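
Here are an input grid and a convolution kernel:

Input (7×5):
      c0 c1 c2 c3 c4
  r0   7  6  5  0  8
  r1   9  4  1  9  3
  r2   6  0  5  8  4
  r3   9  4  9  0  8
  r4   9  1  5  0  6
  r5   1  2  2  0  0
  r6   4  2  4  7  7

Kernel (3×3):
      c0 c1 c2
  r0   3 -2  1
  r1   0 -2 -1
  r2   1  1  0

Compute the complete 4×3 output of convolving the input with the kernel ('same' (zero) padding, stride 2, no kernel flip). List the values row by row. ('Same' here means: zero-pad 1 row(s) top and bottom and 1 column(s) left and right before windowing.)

-11 -5 -4
-17 14 21
-32 -12 -28
-10 -13 -14

Output[0,0]: The receptive field on the zero-padded input at this output position is [0 0 0 / 0 7 6 / 0 9 4]. Elementwise product with the kernel and sum: 0·3 + 0·-2 + 0·1 + 7·-2 + 6·-1 + 0·1 + 9·1.
Output[0,1]: The receptive field on the zero-padded input at this output position is [0 0 0 / 6 5 0 / 4 1 9]. Elementwise product with the kernel and sum: 0·3 + 0·-2 + 0·1 + 5·-2 + 0·-1 + 4·1 + 1·1.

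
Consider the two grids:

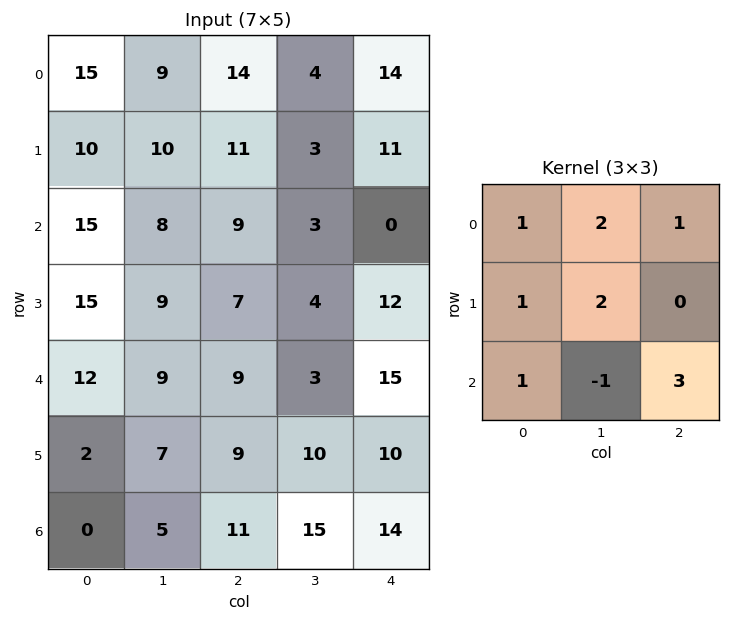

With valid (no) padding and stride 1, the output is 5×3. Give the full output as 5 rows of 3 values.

Output[0,0]: The receptive field on the input at this output position is [15 9 14 / 10 10 11 / 15 8 9]. Elementwise product with the kernel and sum: 15·1 + 9·2 + 14·1 + 10·1 + 10·2 + 15·1 + 8·-1 + 9·3.

111 81 59
99 75 82
103 61 81
92 82 71
83 94 97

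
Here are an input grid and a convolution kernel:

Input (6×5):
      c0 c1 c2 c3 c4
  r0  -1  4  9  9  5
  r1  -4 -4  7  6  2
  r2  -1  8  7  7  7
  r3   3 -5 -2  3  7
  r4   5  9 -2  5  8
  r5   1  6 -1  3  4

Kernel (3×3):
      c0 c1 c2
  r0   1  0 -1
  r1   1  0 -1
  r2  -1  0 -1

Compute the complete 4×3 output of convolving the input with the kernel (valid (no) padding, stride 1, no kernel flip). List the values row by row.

-27 -30 -5
-20 -7 0
-6 -21 -15
12 -13 -22

Output[0,0]: The receptive field on the input at this output position is [-1 4 9 / -4 -4 7 / -1 8 7]. Elementwise product with the kernel and sum: -1·1 + 9·-1 + -4·1 + 7·-1 + -1·-1 + 7·-1.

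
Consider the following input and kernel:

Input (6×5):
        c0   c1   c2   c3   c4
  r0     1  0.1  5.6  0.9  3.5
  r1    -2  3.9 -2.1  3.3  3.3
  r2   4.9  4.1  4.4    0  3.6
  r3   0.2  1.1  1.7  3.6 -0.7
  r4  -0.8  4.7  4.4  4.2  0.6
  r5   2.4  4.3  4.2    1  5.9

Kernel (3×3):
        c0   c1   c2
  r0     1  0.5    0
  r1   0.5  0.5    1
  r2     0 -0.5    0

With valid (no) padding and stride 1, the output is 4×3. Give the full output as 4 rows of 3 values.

Output[0,0]: The receptive field on the input at this output position is [1 0.1 5.6 / -2 3.9 -2.1 / 4.9 4.1 4.4]. Elementwise product with the kernel and sum: 1·1 + 0.1·0.5 + -2·0.5 + 3.9·0.5 + -2.1·1 + 4.1·-0.5.
Output[0,1]: The receptive field on the input at this output position is [0.1 5.6 0.9 / 3.9 -2.1 3.3 / 4.1 4.4 0]. Elementwise product with the kernel and sum: 0.1·1 + 5.6·0.5 + 3.9·0.5 + -2.1·0.5 + 3.3·1 + 4.4·-0.5.

-2.15 4.9 9.95
8.3 6.25 3.55
6.95 9.1 4.25
4.95 8.6 7.9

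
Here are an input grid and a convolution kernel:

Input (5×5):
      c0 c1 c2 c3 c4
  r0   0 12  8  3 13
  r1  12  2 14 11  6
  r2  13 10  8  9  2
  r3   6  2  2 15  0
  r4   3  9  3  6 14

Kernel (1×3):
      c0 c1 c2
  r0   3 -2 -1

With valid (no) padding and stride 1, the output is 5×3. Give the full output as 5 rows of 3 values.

-32 17 5
18 -33 14
11 5 4
12 -13 -24
-12 15 -17

Output[0,0]: The receptive field on the input at this output position is [0 12 8]. Elementwise product with the kernel and sum: 0·3 + 12·-2 + 8·-1.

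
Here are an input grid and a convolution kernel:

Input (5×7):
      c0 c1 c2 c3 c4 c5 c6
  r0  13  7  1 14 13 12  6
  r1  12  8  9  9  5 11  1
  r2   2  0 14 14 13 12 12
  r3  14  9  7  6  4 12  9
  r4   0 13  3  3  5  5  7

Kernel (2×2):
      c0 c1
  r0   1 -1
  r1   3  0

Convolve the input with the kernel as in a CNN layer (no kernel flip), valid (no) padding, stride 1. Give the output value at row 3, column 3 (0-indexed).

The receptive field on the input at this output position is [6 4 / 3 5]. Elementwise product with the kernel and sum: 6·1 + 4·-1 + 3·3.

11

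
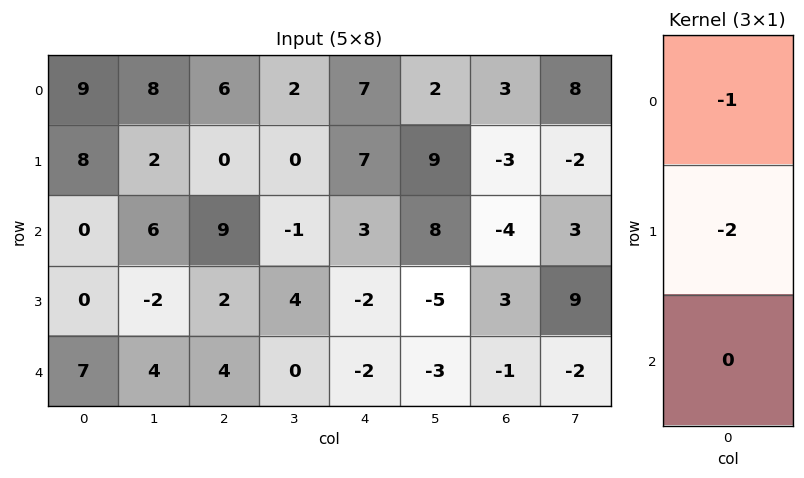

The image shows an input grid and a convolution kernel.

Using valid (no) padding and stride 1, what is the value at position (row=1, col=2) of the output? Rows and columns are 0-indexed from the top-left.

-18

The receptive field on the input at this output position is [0 / 9 / 2]. Elementwise product with the kernel and sum: 0·-1 + 9·-2.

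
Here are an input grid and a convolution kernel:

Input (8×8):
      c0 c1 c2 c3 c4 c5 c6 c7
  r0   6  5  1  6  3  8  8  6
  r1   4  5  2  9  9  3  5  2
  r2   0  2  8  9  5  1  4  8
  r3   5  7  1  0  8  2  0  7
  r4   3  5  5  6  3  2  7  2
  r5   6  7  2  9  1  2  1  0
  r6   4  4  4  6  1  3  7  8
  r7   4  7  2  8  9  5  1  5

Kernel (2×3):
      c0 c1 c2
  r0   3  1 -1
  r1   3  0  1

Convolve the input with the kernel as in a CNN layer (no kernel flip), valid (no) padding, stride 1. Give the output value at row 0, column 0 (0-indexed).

36

The receptive field on the input at this output position is [6 5 1 / 4 5 2]. Elementwise product with the kernel and sum: 6·3 + 5·1 + 1·-1 + 4·3 + 2·1.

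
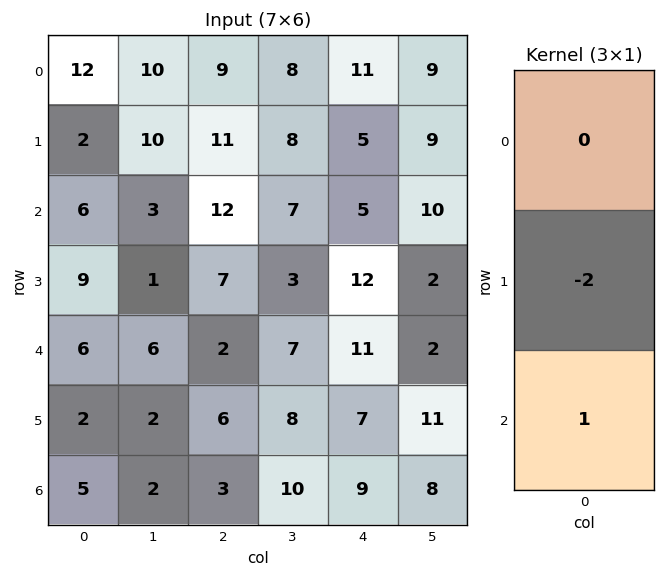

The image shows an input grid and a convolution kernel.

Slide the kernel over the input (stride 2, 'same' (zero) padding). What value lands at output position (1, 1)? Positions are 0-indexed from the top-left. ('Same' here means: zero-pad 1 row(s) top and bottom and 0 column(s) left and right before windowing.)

-17

The receptive field on the zero-padded input at this output position is [11 / 12 / 7]. Elementwise product with the kernel and sum: 12·-2 + 7·1.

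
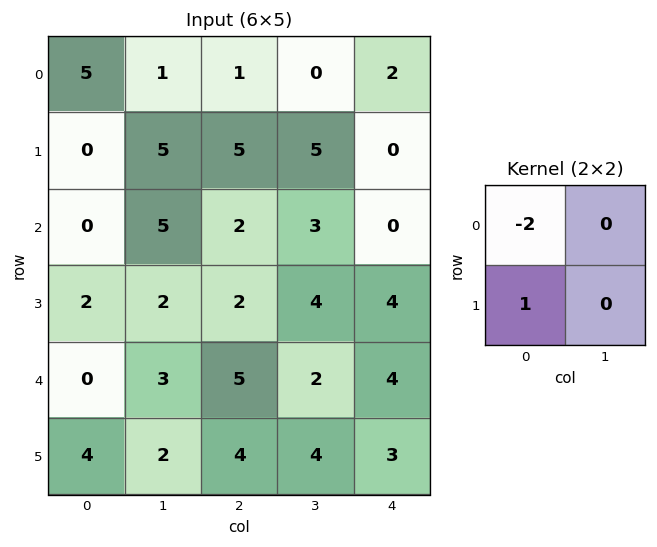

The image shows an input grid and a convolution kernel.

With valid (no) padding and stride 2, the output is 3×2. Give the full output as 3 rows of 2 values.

Output[0,0]: The receptive field on the input at this output position is [5 1 / 0 5]. Elementwise product with the kernel and sum: 5·-2 + 0·1.

-10 3
2 -2
4 -6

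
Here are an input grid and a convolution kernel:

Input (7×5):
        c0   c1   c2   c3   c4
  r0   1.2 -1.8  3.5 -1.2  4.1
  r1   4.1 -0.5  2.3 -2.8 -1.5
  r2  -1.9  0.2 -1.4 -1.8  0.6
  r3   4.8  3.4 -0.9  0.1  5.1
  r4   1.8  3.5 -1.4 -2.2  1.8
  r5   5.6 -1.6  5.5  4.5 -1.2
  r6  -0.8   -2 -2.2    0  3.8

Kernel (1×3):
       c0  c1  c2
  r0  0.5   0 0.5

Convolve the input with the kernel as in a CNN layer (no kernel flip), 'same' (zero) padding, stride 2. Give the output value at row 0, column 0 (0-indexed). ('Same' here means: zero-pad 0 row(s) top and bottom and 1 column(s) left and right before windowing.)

-0.9

The receptive field on the zero-padded input at this output position is [0 1.2 -1.8]. Elementwise product with the kernel and sum: 0·0.5 + -1.8·0.5.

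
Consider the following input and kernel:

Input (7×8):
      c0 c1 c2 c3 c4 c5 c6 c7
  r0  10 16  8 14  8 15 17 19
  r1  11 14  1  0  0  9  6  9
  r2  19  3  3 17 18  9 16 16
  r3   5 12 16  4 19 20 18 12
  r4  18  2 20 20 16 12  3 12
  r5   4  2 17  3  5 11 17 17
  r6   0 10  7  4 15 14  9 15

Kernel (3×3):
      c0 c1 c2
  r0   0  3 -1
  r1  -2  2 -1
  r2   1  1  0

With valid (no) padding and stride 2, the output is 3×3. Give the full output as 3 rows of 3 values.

Output[0,0]: The receptive field on the input at this output position is [10 16 8 / 11 14 1 / 19 3 3]. Elementwise product with the kernel and sum: 16·3 + 8·-1 + 11·-2 + 14·2 + 1·-1 + 19·1 + 3·1.
Output[0,1]: The receptive field on the input at this output position is [8 14 8 / 1 0 0 / 3 17 18]. Elementwise product with the kernel and sum: 14·3 + 8·-1 + 1·-2 + 0·2 + 0·-1 + 3·1 + 17·1.

67 52 67
24 30 23
-25 22 57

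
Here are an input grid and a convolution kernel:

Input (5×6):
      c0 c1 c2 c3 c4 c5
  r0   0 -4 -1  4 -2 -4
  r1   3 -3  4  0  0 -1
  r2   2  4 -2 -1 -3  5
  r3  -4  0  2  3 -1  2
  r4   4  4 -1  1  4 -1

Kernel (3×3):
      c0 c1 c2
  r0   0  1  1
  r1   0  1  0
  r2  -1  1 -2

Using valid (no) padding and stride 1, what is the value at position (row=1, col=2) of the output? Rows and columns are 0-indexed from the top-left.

The receptive field on the input at this output position is [4 0 0 / -2 -1 -3 / 2 3 -1]. Elementwise product with the kernel and sum: 0·1 + 0·1 + -1·1 + 2·-1 + 3·1 + -1·-2.

2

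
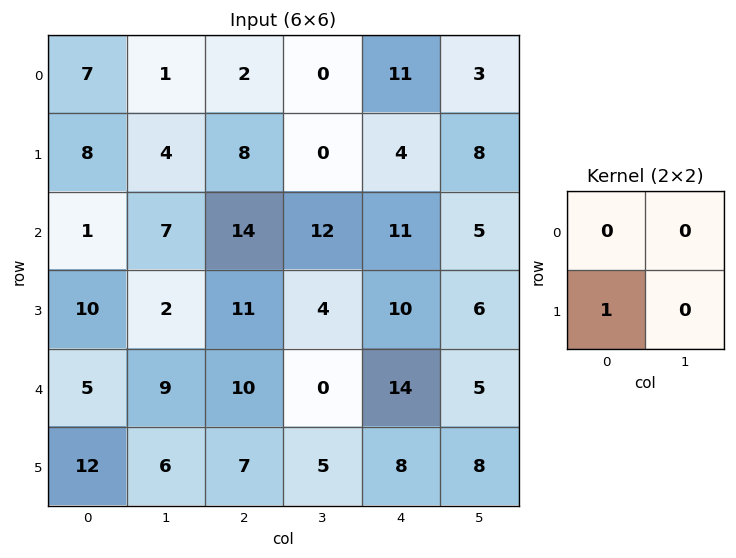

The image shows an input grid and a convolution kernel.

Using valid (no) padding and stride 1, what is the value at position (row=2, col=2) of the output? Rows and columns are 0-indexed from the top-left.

11

The receptive field on the input at this output position is [14 12 / 11 4]. Elementwise product with the kernel and sum: 11·1.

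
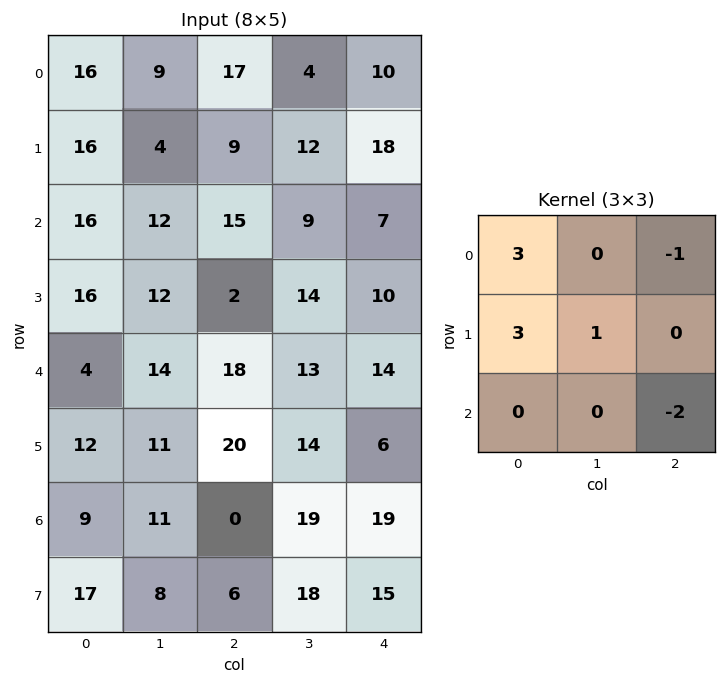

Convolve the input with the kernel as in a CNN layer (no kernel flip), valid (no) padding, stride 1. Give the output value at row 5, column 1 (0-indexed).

The receptive field on the input at this output position is [11 20 14 / 11 0 19 / 8 6 18]. Elementwise product with the kernel and sum: 11·3 + 14·-1 + 11·3 + 0·1 + 18·-2.

16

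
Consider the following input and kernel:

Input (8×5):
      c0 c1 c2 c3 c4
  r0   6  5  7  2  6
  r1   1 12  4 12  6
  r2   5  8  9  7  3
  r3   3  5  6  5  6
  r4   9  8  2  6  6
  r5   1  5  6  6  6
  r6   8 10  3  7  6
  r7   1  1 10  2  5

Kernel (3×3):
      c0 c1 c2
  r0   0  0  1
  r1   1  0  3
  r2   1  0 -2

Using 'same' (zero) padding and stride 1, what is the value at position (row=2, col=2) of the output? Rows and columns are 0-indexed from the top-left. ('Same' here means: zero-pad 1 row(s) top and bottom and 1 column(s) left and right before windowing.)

36

The receptive field on the zero-padded input at this output position is [12 4 12 / 8 9 7 / 5 6 5]. Elementwise product with the kernel and sum: 12·1 + 8·1 + 7·3 + 5·1 + 5·-2.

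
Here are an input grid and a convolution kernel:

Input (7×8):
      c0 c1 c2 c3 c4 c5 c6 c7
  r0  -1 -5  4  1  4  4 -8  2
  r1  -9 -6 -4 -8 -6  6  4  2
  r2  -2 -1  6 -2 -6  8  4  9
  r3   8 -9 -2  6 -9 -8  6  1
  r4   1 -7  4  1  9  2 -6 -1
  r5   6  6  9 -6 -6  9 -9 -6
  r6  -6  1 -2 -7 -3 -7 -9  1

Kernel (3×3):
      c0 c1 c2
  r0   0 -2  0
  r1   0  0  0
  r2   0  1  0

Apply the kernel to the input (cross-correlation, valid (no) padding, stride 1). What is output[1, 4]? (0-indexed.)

The receptive field on the input at this output position is [-6 6 4 / -6 8 4 / -9 -8 6]. Elementwise product with the kernel and sum: 6·-2 + -8·1.

-20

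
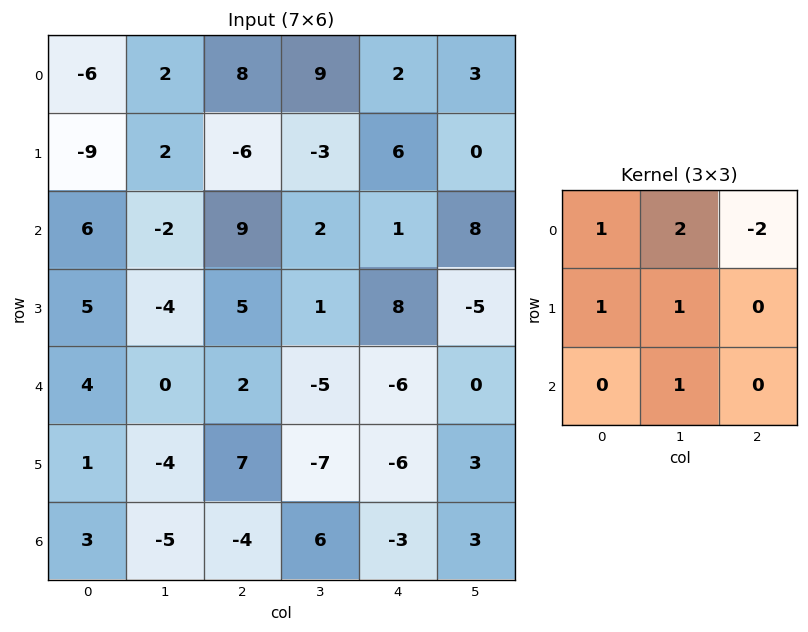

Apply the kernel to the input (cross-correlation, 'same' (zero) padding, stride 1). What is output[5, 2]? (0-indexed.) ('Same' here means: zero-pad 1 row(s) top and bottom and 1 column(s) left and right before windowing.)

13

The receptive field on the zero-padded input at this output position is [0 2 -5 / -4 7 -7 / -5 -4 6]. Elementwise product with the kernel and sum: 0·1 + 2·2 + -5·-2 + -4·1 + 7·1 + -4·1.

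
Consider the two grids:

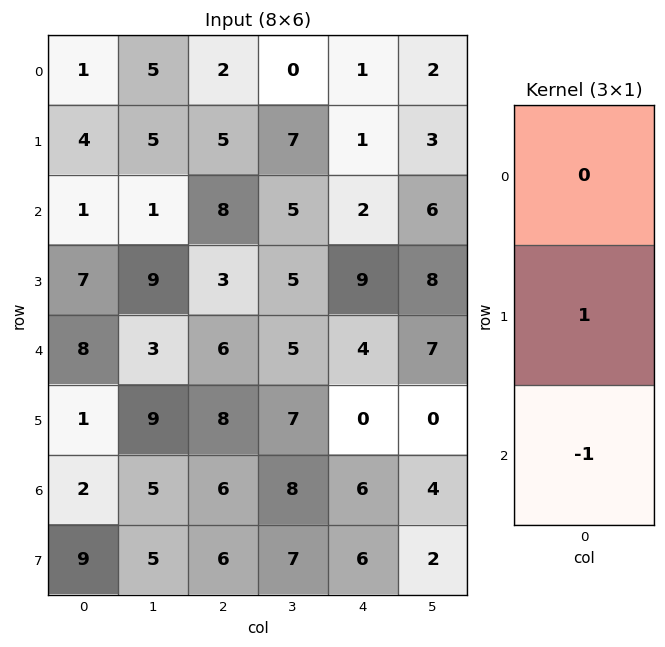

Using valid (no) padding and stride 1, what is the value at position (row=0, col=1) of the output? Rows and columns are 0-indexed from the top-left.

The receptive field on the input at this output position is [5 / 5 / 1]. Elementwise product with the kernel and sum: 5·1 + 1·-1.

4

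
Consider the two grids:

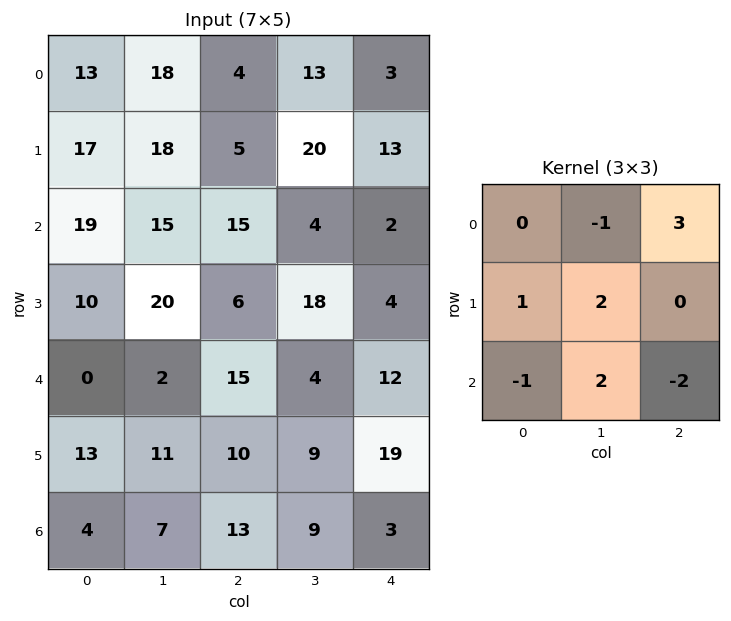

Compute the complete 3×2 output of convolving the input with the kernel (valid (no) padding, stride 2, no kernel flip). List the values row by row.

28 30
54 13
62 59

Output[0,0]: The receptive field on the input at this output position is [13 18 4 / 17 18 5 / 19 15 15]. Elementwise product with the kernel and sum: 18·-1 + 4·3 + 17·1 + 18·2 + 19·-1 + 15·2 + 15·-2.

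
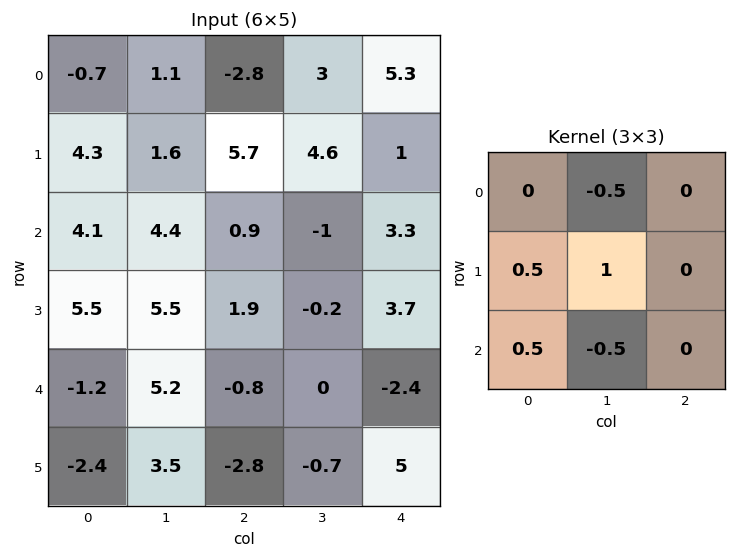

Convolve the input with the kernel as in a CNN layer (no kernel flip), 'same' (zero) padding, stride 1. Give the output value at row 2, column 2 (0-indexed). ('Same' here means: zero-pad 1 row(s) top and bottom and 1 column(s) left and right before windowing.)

2.05

The receptive field on the zero-padded input at this output position is [1.6 5.7 4.6 / 4.4 0.9 -1 / 5.5 1.9 -0.2]. Elementwise product with the kernel and sum: 5.7·-0.5 + 4.4·0.5 + 0.9·1 + 5.5·0.5 + 1.9·-0.5.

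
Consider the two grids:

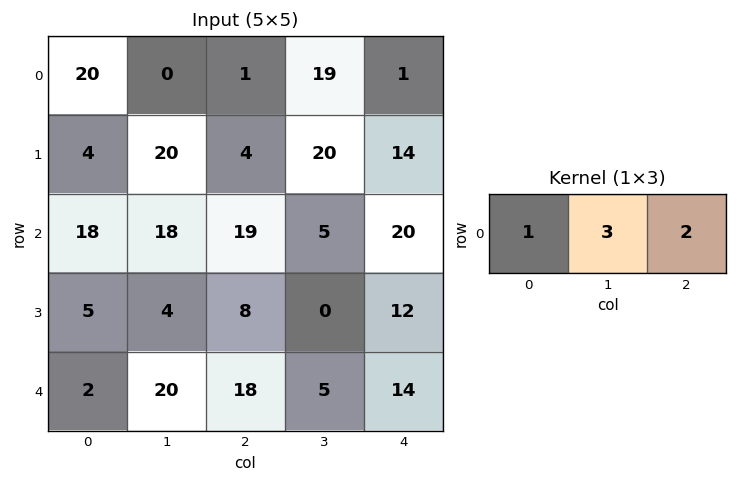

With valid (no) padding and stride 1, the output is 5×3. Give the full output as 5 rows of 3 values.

22 41 60
72 72 92
110 85 74
33 28 32
98 84 61

Output[0,0]: The receptive field on the input at this output position is [20 0 1]. Elementwise product with the kernel and sum: 20·1 + 0·3 + 1·2.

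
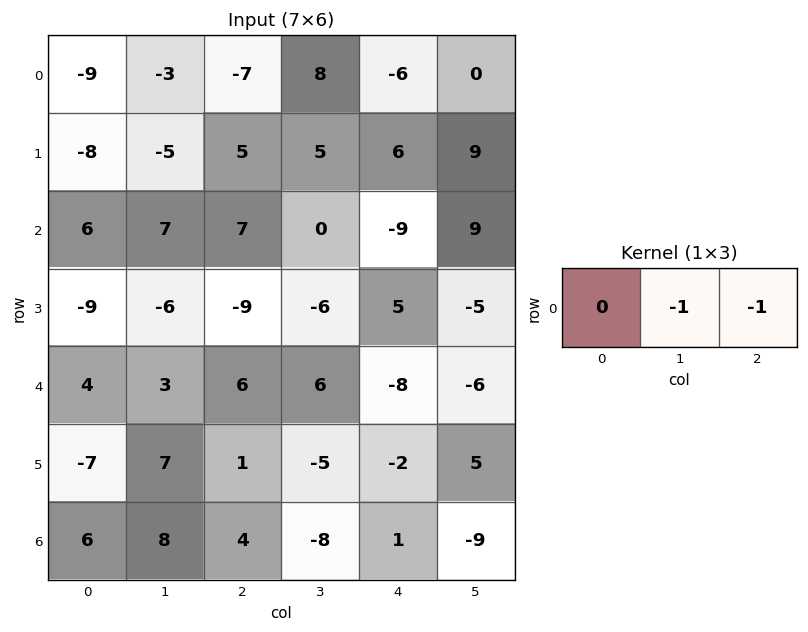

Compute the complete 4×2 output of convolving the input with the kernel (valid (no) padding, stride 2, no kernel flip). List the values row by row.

10 -2
-14 9
-9 2
-12 7

Output[0,0]: The receptive field on the input at this output position is [-9 -3 -7]. Elementwise product with the kernel and sum: -3·-1 + -7·-1.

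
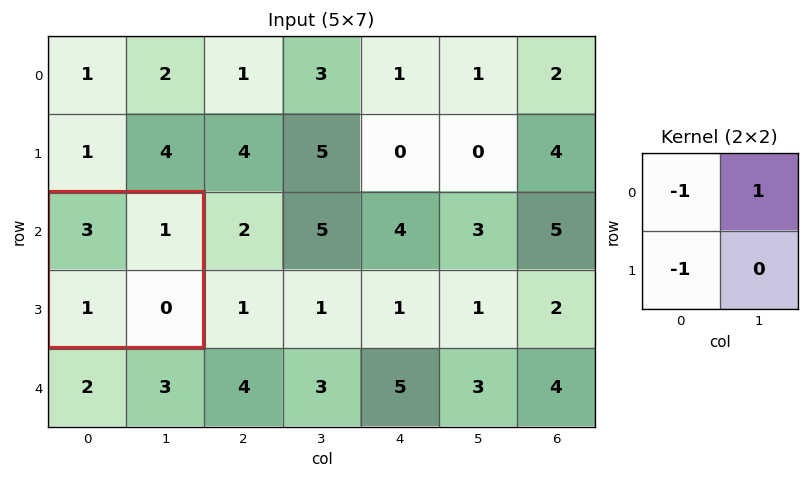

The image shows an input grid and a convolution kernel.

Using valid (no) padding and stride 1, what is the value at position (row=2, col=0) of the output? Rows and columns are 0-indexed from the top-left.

-3

The receptive field on the input at this output position is [3 1 / 1 0]. Elementwise product with the kernel and sum: 3·-1 + 1·1 + 1·-1.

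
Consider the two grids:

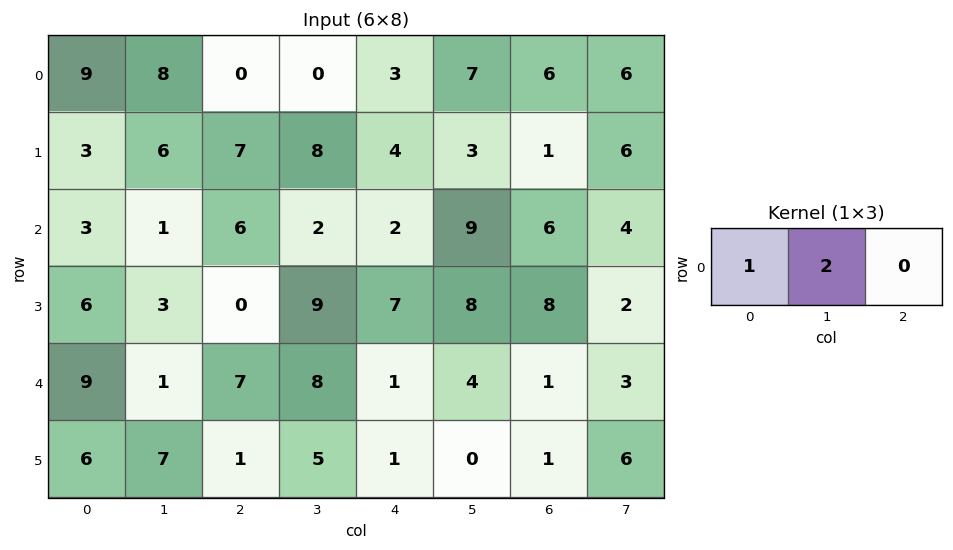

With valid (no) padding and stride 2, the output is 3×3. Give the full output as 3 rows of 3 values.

Output[0,0]: The receptive field on the input at this output position is [9 8 0]. Elementwise product with the kernel and sum: 9·1 + 8·2.

25 0 17
5 10 20
11 23 9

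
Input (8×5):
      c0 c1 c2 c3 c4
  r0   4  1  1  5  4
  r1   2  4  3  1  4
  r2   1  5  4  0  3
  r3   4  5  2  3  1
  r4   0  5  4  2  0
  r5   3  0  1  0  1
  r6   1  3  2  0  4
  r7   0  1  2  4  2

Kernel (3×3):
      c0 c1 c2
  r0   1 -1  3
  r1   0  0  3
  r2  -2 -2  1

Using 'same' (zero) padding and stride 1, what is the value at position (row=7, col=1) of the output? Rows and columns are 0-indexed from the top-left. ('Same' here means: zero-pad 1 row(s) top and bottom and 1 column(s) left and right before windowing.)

10

The receptive field on the zero-padded input at this output position is [1 3 2 / 0 1 2 / 0 0 0]. Elementwise product with the kernel and sum: 1·1 + 3·-1 + 2·3 + 2·3 + 0·-2 + 0·-2 + 0·1.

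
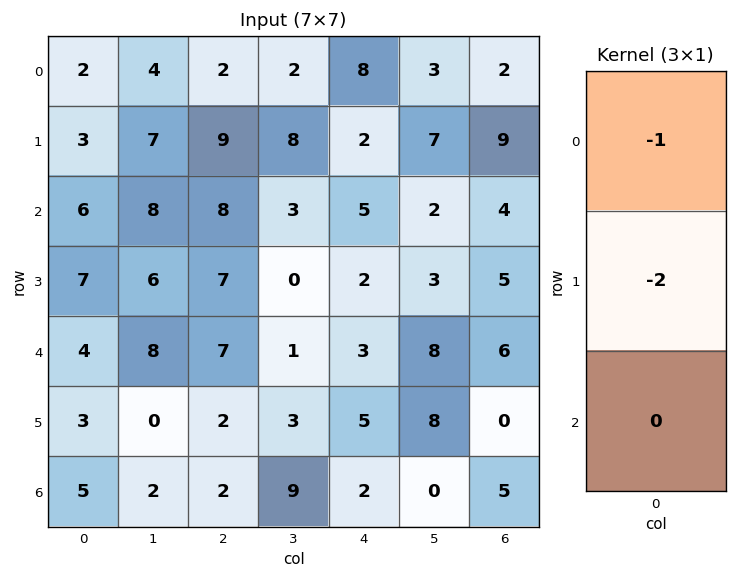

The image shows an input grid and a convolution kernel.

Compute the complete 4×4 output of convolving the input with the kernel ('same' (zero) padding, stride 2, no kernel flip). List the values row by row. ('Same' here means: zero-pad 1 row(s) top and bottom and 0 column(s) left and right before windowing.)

Output[0,0]: The receptive field on the zero-padded input at this output position is [0 / 2 / 3]. Elementwise product with the kernel and sum: 0·-1 + 2·-2.
Output[0,1]: The receptive field on the zero-padded input at this output position is [0 / 2 / 9]. Elementwise product with the kernel and sum: 0·-1 + 2·-2.

-4 -4 -16 -4
-15 -25 -12 -17
-15 -21 -8 -17
-13 -6 -9 -10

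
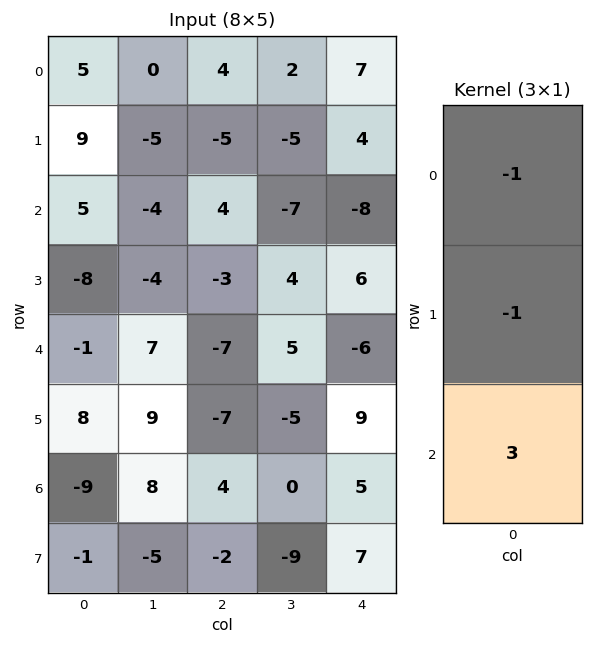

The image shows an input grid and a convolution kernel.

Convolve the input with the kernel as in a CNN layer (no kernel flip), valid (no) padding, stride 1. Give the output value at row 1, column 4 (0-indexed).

The receptive field on the input at this output position is [4 / -8 / 6]. Elementwise product with the kernel and sum: 4·-1 + -8·-1 + 6·3.

22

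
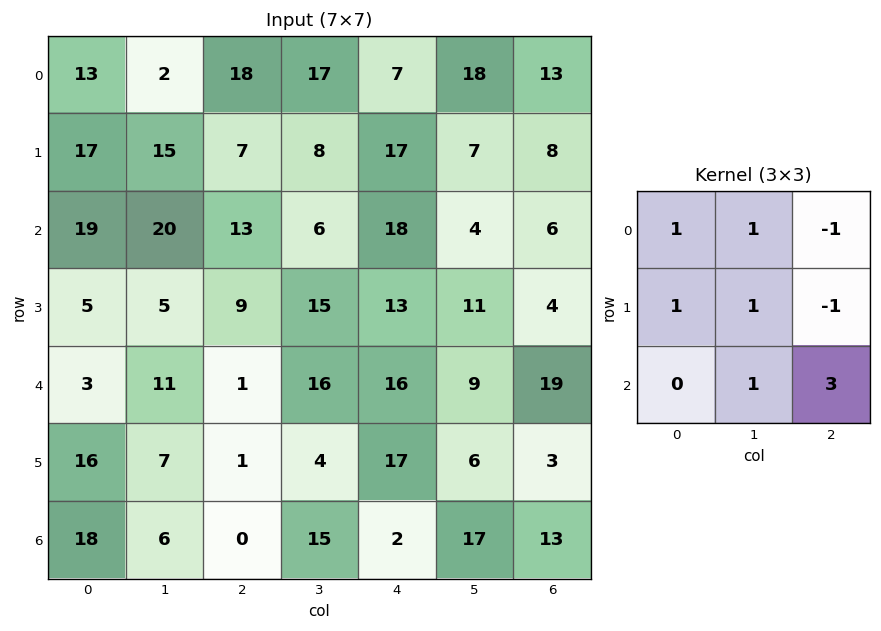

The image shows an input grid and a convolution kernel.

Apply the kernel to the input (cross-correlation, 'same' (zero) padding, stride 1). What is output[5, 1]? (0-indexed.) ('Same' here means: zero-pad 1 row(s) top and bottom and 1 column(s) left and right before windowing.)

The receptive field on the zero-padded input at this output position is [3 11 1 / 16 7 1 / 18 6 0]. Elementwise product with the kernel and sum: 3·1 + 11·1 + 1·-1 + 16·1 + 7·1 + 1·-1 + 6·1 + 0·3.

41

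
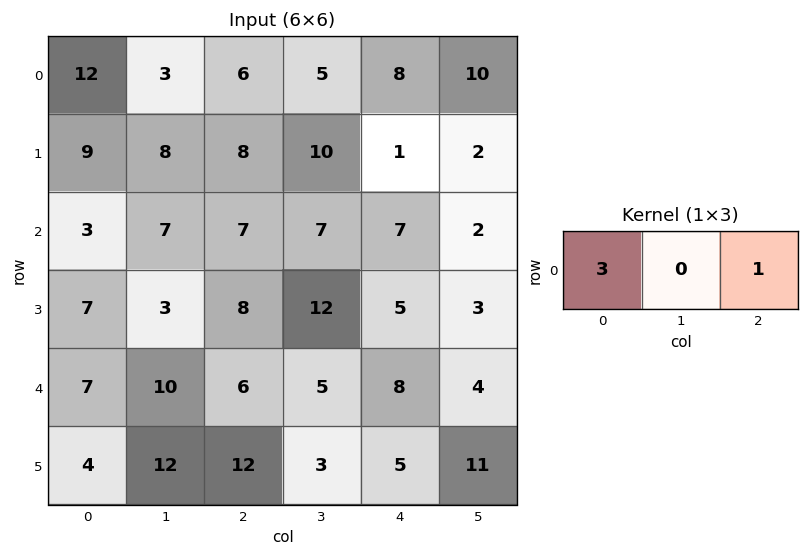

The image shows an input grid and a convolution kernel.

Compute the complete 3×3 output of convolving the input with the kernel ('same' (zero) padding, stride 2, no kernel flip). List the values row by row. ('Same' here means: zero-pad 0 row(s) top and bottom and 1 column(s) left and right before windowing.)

3 14 25
7 28 23
10 35 19

Output[0,0]: The receptive field on the zero-padded input at this output position is [0 12 3]. Elementwise product with the kernel and sum: 0·3 + 3·1.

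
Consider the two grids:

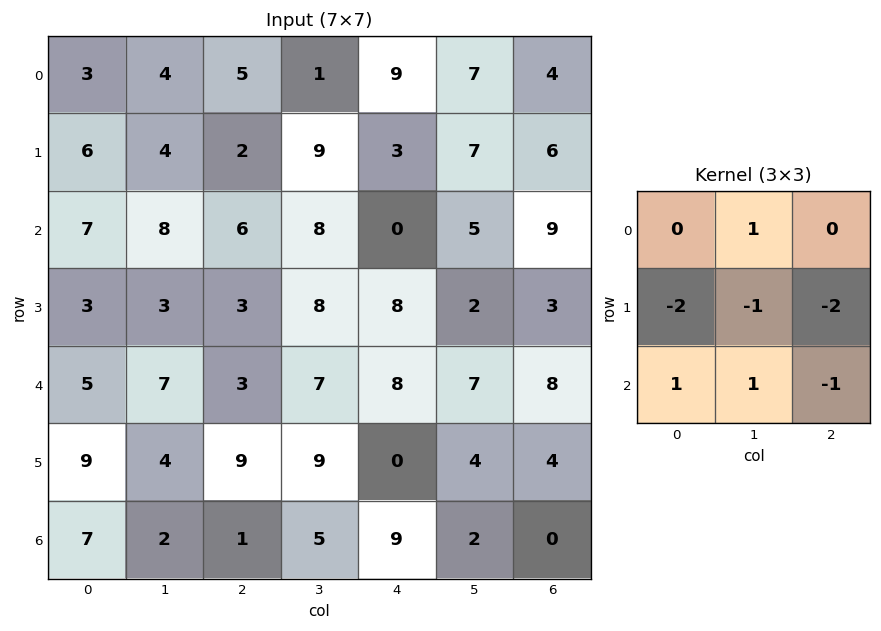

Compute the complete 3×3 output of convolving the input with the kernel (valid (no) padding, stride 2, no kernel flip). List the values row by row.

-7 -4 -22
2 -20 -12
-25 -23 6

Output[0,0]: The receptive field on the input at this output position is [3 4 5 / 6 4 2 / 7 8 6]. Elementwise product with the kernel and sum: 4·1 + 6·-2 + 4·-1 + 2·-2 + 7·1 + 8·1 + 6·-1.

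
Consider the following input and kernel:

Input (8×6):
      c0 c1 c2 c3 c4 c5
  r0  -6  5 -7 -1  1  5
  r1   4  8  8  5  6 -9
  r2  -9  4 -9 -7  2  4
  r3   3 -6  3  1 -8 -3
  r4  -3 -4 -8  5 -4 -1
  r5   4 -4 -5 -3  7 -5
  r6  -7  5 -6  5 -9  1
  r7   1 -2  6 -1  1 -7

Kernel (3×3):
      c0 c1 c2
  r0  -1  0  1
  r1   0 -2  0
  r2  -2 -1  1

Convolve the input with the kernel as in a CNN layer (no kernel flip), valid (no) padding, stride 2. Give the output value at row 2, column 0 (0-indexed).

The receptive field on the input at this output position is [-3 -4 -8 / 4 -4 -5 / -7 5 -6]. Elementwise product with the kernel and sum: -3·-1 + -8·1 + -4·-2 + -7·-2 + 5·-1 + -6·1.

6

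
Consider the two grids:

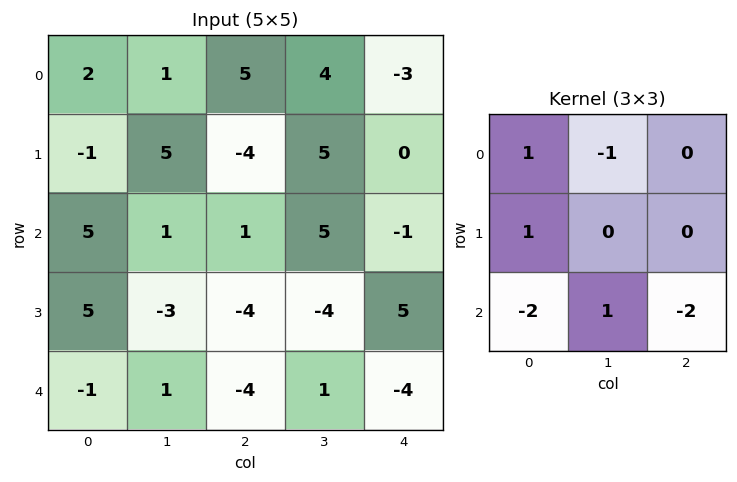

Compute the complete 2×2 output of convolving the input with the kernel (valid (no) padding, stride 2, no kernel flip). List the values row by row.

-11 2
20 9

Output[0,0]: The receptive field on the input at this output position is [2 1 5 / -1 5 -4 / 5 1 1]. Elementwise product with the kernel and sum: 2·1 + 1·-1 + -1·1 + 5·-2 + 1·1 + 1·-2.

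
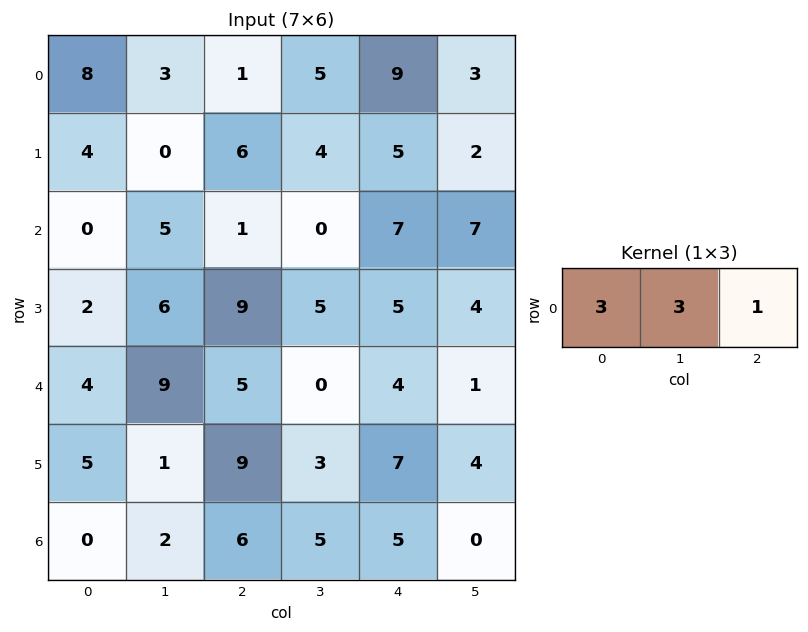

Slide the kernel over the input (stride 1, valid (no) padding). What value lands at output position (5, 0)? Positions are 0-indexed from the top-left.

27

The receptive field on the input at this output position is [5 1 9]. Elementwise product with the kernel and sum: 5·3 + 1·3 + 9·1.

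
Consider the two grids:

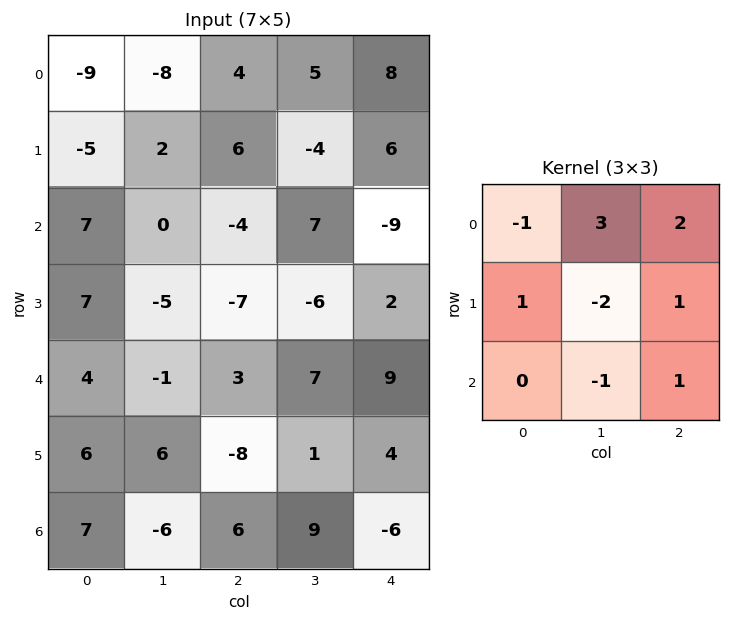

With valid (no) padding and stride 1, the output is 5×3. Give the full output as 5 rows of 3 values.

Output[0,0]: The receptive field on the input at this output position is [-9 -8 4 / -5 2 6 / 7 0 -4]. Elementwise product with the kernel and sum: -9·-1 + -8·3 + 4·2 + -5·1 + 2·-2 + 6·1 + 0·-1 + -4·1.
Output[0,1]: The receptive field on the input at this output position is [-8 4 5 / 2 6 -4 / 0 -4 7]. Elementwise product with the kernel and sum: -8·-1 + 4·3 + 5·2 + 2·1 + 6·-2 + -4·1 + -4·-1 + 7·1.

-14 27 31
24 24 -25
-1 9 16
-41 -19 -6
-3 50 15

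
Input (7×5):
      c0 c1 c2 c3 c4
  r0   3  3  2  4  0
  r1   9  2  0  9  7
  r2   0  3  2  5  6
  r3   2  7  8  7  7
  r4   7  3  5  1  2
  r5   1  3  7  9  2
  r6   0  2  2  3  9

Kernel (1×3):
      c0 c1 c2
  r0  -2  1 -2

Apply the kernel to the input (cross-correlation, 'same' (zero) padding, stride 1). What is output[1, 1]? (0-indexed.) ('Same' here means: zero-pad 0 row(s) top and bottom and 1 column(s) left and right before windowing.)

The receptive field on the zero-padded input at this output position is [9 2 0]. Elementwise product with the kernel and sum: 9·-2 + 2·1 + 0·-2.

-16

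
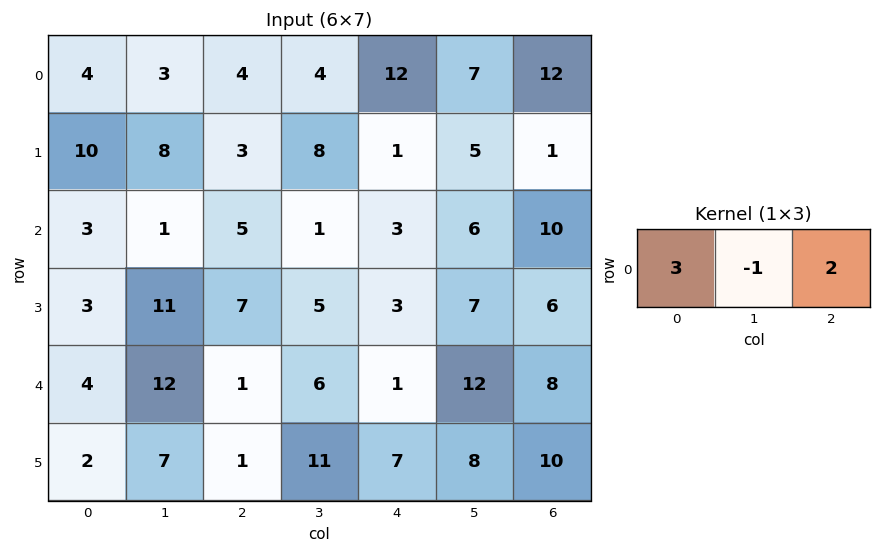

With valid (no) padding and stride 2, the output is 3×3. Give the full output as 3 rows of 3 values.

Output[0,0]: The receptive field on the input at this output position is [4 3 4]. Elementwise product with the kernel and sum: 4·3 + 3·-1 + 4·2.

17 32 53
18 20 23
2 -1 7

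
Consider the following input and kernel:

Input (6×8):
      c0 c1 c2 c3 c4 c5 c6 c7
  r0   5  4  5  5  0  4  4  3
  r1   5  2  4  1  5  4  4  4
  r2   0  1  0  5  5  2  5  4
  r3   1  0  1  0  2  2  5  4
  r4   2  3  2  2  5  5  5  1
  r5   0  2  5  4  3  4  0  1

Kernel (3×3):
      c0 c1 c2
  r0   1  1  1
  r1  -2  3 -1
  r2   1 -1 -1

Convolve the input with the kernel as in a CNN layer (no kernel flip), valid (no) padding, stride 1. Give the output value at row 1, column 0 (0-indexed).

14

The receptive field on the input at this output position is [5 2 4 / 0 1 0 / 1 0 1]. Elementwise product with the kernel and sum: 5·1 + 2·1 + 4·1 + 0·-2 + 1·3 + 0·-1 + 1·1 + 0·-1 + 1·-1.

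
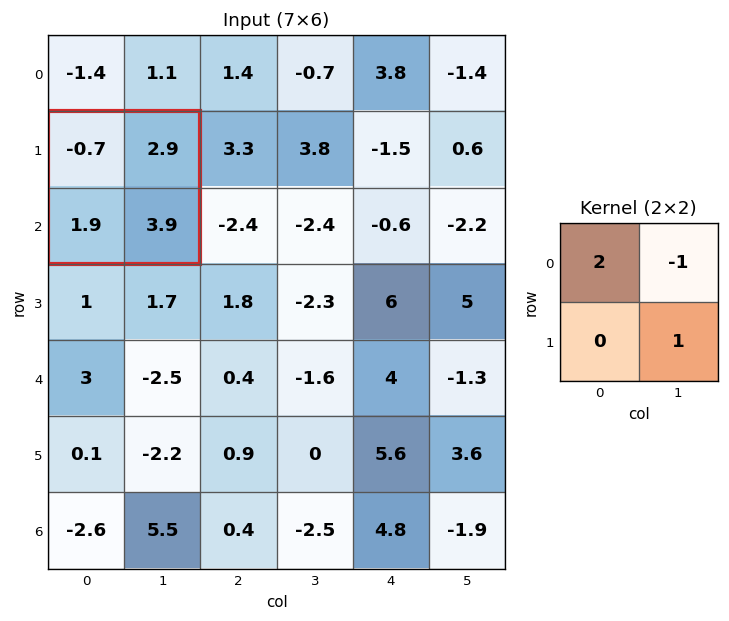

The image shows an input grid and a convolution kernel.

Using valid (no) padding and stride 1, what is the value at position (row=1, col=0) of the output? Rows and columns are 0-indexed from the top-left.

-0.4

The receptive field on the input at this output position is [-0.7 2.9 / 1.9 3.9]. Elementwise product with the kernel and sum: -0.7·2 + 2.9·-1 + 3.9·1.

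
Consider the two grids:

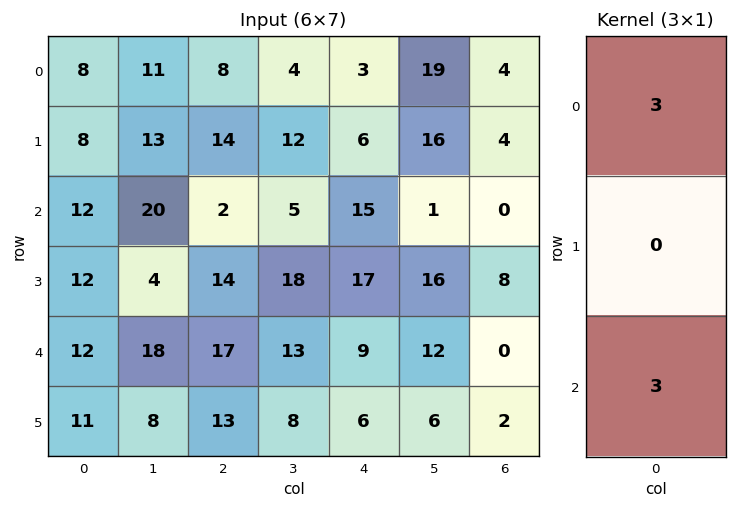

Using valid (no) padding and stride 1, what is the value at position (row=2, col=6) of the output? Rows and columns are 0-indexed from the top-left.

The receptive field on the input at this output position is [0 / 8 / 0]. Elementwise product with the kernel and sum: 0·3 + 0·3.

0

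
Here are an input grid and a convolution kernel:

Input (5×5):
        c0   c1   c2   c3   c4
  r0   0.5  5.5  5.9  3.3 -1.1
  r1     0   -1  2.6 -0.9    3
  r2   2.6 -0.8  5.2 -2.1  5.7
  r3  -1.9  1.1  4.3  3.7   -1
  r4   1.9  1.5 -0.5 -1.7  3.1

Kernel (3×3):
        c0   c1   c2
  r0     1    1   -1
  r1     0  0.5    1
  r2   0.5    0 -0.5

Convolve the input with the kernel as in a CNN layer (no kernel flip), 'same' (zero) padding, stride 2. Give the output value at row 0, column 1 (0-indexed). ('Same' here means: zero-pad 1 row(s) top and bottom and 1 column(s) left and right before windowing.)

6.2

The receptive field on the zero-padded input at this output position is [0 0 0 / 5.5 5.9 3.3 / -1 2.6 -0.9]. Elementwise product with the kernel and sum: 0·1 + 0·1 + 0·-1 + 5.9·0.5 + 3.3·1 + -1·0.5 + -0.9·-0.5.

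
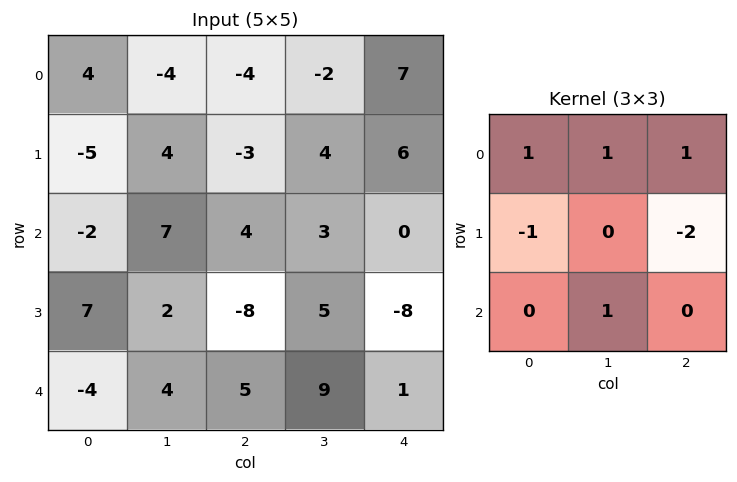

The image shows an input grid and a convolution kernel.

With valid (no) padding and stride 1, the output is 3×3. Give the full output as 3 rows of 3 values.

Output[0,0]: The receptive field on the input at this output position is [4 -4 -4 / -5 4 -3 / -2 7 4]. Elementwise product with the kernel and sum: 4·1 + -4·1 + -4·1 + -5·-1 + -3·-2 + 7·1.
Output[0,1]: The receptive field on the input at this output position is [-4 -4 -2 / 4 -3 4 / 7 4 3]. Elementwise product with the kernel and sum: -4·1 + -4·1 + -2·1 + 4·-1 + 4·-2 + 4·1.

14 -18 -5
-8 -16 8
22 7 40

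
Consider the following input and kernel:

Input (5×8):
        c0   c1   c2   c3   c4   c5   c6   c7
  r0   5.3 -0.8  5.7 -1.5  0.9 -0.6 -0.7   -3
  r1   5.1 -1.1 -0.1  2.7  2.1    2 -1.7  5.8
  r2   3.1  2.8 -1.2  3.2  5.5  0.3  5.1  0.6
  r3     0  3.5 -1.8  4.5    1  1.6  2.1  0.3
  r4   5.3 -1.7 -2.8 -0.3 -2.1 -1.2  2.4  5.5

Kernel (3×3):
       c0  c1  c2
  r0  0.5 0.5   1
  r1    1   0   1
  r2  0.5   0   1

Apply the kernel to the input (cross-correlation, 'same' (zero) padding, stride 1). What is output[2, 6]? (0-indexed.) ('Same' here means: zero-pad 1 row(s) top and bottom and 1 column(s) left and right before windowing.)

The receptive field on the zero-padded input at this output position is [2 -1.7 5.8 / 0.3 5.1 0.6 / 1.6 2.1 0.3]. Elementwise product with the kernel and sum: 2·0.5 + -1.7·0.5 + 5.8·1 + 0.3·1 + 0.6·1 + 1.6·0.5 + 0.3·1.

7.95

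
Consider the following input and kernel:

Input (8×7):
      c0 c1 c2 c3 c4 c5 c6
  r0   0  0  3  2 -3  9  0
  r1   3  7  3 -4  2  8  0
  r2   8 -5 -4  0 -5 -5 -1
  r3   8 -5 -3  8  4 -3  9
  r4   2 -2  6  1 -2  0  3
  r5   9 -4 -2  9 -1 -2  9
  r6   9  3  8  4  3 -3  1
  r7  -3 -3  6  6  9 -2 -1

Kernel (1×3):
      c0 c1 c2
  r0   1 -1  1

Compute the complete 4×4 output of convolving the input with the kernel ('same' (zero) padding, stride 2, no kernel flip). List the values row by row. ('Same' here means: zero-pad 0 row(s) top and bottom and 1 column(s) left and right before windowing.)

Output[0,0]: The receptive field on the zero-padded input at this output position is [0 0 0]. Elementwise product with the kernel and sum: 0·1 + 0·-1 + 0·1.

0 -1 14 9
-13 -1 0 -4
-4 -7 3 -3
-6 -1 -2 -4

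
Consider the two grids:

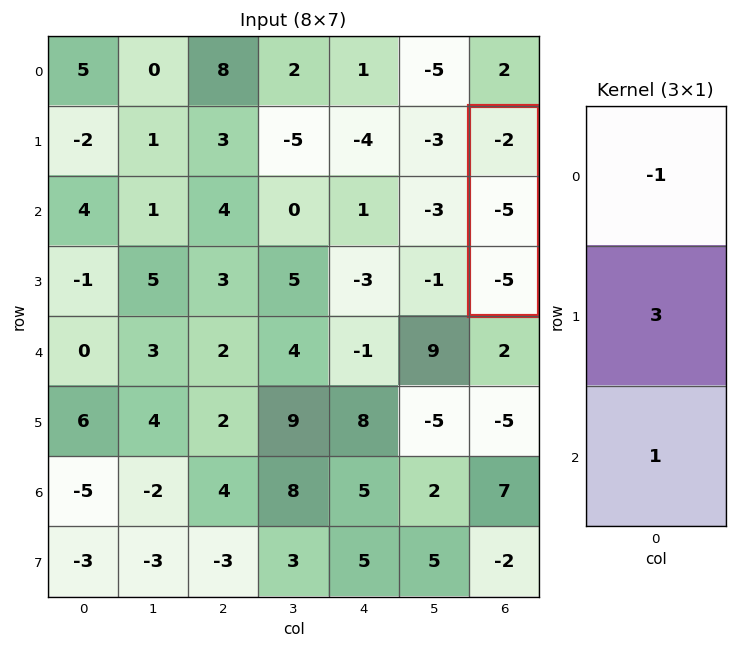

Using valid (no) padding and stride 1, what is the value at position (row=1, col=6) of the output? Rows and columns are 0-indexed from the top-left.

-18

The receptive field on the input at this output position is [-2 / -5 / -5]. Elementwise product with the kernel and sum: -2·-1 + -5·3 + -5·1.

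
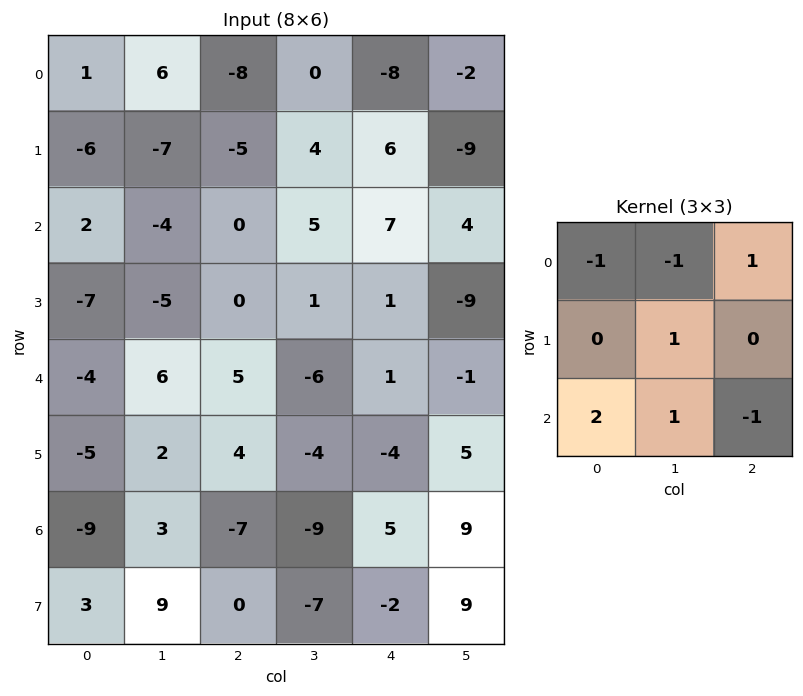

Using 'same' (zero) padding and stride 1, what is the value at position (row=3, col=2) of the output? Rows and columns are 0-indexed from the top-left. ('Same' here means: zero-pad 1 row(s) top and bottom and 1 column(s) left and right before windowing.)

32

The receptive field on the zero-padded input at this output position is [-4 0 5 / -5 0 1 / 6 5 -6]. Elementwise product with the kernel and sum: -4·-1 + 0·-1 + 5·1 + 0·1 + 6·2 + 5·1 + -6·-1.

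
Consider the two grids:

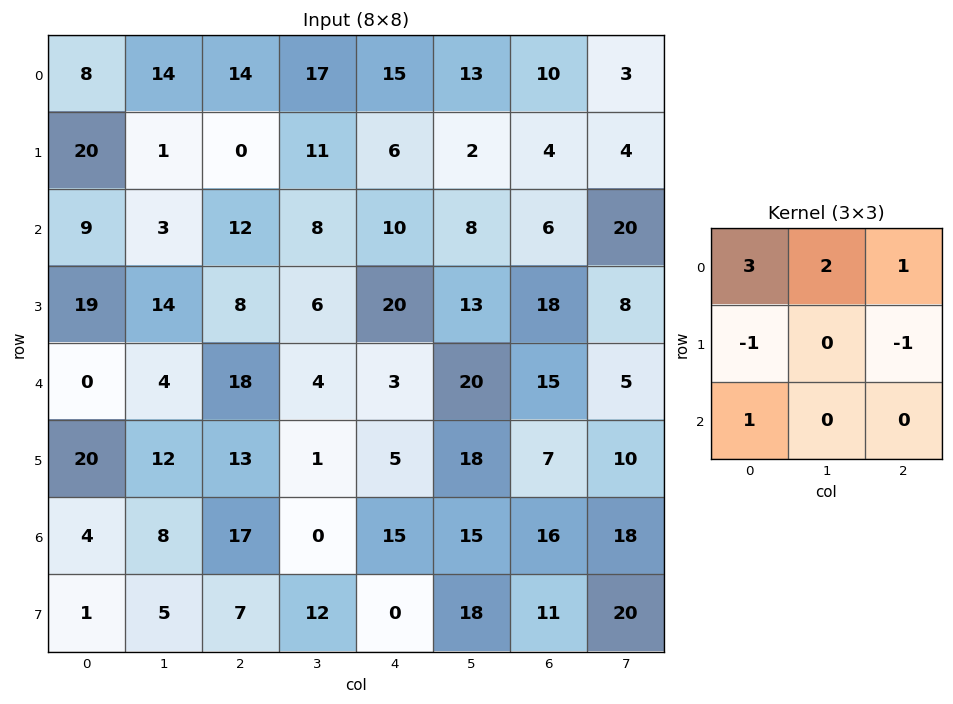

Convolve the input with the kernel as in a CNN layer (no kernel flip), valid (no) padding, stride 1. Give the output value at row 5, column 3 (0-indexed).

28

The receptive field on the input at this output position is [1 5 18 / 0 15 15 / 12 0 18]. Elementwise product with the kernel and sum: 1·3 + 5·2 + 18·1 + 0·-1 + 15·-1 + 12·1.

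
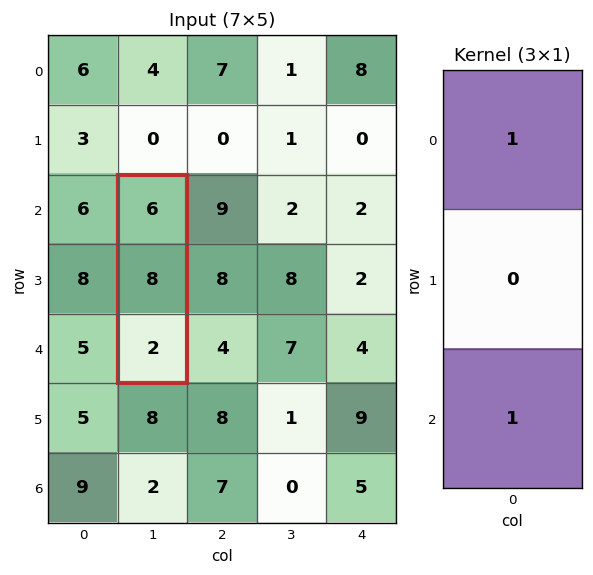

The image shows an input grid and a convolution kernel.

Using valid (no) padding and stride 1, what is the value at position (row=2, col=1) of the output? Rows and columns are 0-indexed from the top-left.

8

The receptive field on the input at this output position is [6 / 8 / 2]. Elementwise product with the kernel and sum: 6·1 + 2·1.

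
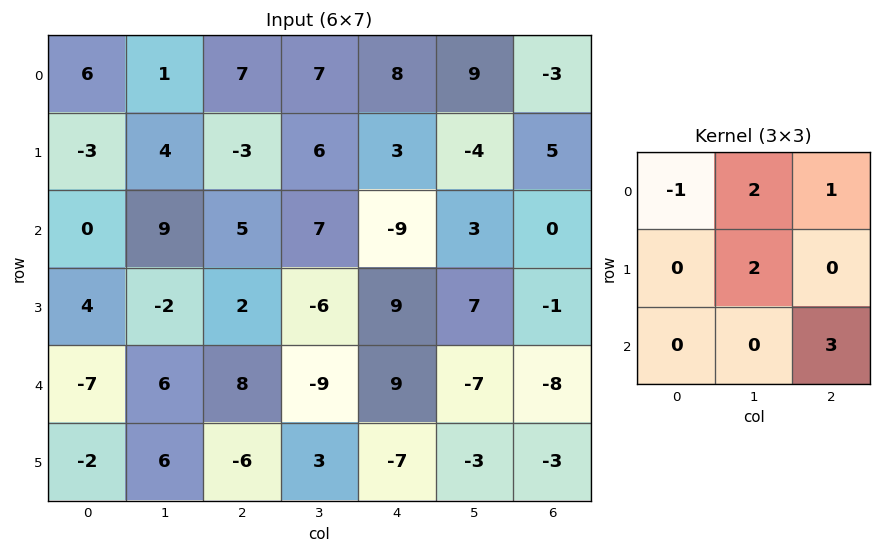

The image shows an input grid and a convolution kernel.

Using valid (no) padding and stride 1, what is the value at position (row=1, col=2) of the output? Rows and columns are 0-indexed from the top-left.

59

The receptive field on the input at this output position is [-3 6 3 / 5 7 -9 / 2 -6 9]. Elementwise product with the kernel and sum: -3·-1 + 6·2 + 3·1 + 7·2 + 9·3.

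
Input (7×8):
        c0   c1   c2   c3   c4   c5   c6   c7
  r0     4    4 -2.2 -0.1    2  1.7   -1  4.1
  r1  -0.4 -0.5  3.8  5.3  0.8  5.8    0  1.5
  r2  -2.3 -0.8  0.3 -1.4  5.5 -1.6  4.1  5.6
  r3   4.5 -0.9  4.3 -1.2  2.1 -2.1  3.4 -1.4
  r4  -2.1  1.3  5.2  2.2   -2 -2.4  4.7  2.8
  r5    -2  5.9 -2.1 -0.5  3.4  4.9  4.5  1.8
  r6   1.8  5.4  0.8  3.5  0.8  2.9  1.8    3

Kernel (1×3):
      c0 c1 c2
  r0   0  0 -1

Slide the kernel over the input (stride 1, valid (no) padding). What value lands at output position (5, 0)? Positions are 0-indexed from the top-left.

2.1

The receptive field on the input at this output position is [-2 5.9 -2.1]. Elementwise product with the kernel and sum: -2.1·-1.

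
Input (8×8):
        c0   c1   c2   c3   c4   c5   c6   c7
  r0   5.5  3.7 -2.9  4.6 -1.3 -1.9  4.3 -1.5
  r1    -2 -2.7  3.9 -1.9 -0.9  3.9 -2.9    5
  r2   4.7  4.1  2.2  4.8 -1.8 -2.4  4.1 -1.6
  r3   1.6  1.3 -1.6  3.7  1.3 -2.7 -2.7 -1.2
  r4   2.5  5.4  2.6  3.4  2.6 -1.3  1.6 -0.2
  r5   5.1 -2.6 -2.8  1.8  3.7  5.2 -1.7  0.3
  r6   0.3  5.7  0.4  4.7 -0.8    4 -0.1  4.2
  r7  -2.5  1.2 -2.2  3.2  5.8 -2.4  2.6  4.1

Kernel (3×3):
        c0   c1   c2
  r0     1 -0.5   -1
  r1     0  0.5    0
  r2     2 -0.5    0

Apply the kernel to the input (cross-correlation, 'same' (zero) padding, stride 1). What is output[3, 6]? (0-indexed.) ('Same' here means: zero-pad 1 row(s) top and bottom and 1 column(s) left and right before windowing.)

The receptive field on the zero-padded input at this output position is [-2.4 4.1 -1.6 / -2.7 -2.7 -1.2 / -1.3 1.6 -0.2]. Elementwise product with the kernel and sum: -2.4·1 + 4.1·-0.5 + -1.6·-1 + -2.7·0.5 + -1.3·2 + 1.6·-0.5.

-7.6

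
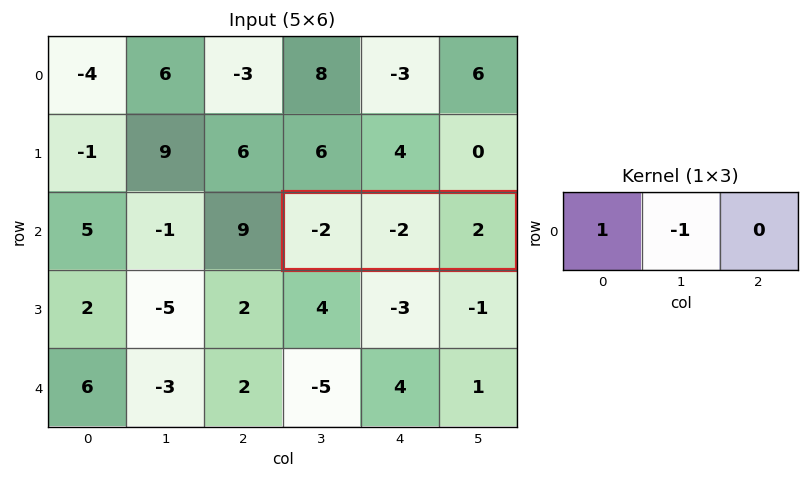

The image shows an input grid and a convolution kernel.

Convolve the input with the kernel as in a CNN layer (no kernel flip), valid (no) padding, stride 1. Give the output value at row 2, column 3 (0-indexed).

The receptive field on the input at this output position is [-2 -2 2]. Elementwise product with the kernel and sum: -2·1 + -2·-1.

0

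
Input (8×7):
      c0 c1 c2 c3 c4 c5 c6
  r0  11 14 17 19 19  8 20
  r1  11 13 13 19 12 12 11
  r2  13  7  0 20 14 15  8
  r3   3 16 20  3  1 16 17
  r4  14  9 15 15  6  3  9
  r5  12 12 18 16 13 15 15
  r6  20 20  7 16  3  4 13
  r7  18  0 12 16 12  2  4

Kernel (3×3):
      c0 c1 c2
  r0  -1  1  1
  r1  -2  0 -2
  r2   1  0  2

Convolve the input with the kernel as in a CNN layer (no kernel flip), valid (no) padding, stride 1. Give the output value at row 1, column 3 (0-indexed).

-30

The receptive field on the input at this output position is [19 12 12 / 20 14 15 / 3 1 16]. Elementwise product with the kernel and sum: 19·-1 + 12·1 + 12·1 + 20·-2 + 15·-2 + 3·1 + 16·2.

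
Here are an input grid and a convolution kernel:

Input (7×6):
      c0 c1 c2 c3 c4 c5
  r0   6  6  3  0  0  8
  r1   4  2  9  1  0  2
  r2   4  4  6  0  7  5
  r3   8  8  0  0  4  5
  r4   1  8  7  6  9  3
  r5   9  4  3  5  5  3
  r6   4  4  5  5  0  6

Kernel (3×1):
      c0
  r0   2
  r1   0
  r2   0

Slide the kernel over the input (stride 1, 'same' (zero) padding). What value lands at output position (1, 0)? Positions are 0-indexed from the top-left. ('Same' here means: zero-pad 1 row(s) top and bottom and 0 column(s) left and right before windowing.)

12

The receptive field on the zero-padded input at this output position is [6 / 4 / 4]. Elementwise product with the kernel and sum: 6·2.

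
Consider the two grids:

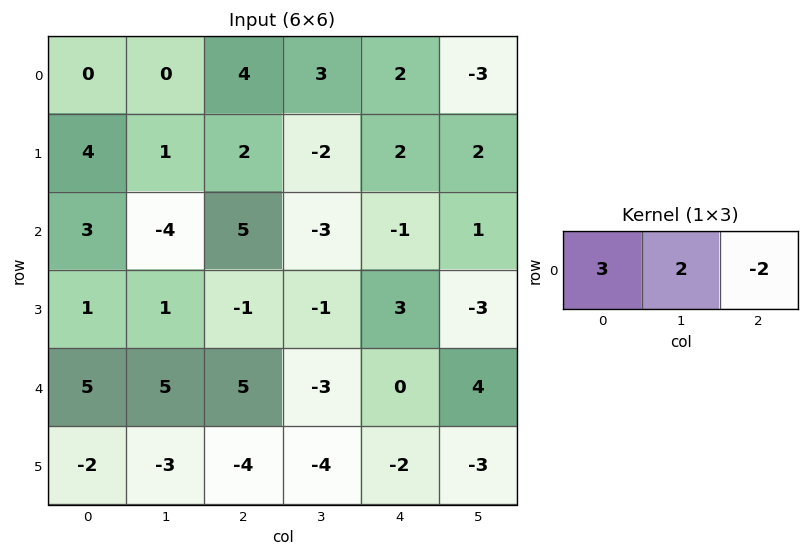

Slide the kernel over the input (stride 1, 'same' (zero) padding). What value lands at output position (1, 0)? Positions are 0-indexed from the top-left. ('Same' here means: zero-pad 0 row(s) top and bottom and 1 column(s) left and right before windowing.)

The receptive field on the zero-padded input at this output position is [0 4 1]. Elementwise product with the kernel and sum: 0·3 + 4·2 + 1·-2.

6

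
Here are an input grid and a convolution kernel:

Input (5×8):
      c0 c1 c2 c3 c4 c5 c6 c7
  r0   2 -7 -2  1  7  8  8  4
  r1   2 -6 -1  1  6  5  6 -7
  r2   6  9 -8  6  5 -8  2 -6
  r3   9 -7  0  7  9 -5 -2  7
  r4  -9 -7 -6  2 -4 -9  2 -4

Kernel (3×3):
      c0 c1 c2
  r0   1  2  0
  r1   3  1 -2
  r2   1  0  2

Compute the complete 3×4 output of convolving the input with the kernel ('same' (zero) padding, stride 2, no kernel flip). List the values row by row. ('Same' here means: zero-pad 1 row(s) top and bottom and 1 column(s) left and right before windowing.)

4 -29 5 15
-22 6 49 16
23 -38 45 -26

Output[0,0]: The receptive field on the zero-padded input at this output position is [0 0 0 / 0 2 -7 / 0 2 -6]. Elementwise product with the kernel and sum: 0·1 + 0·2 + 0·3 + 2·1 + -7·-2 + 0·1 + -6·2.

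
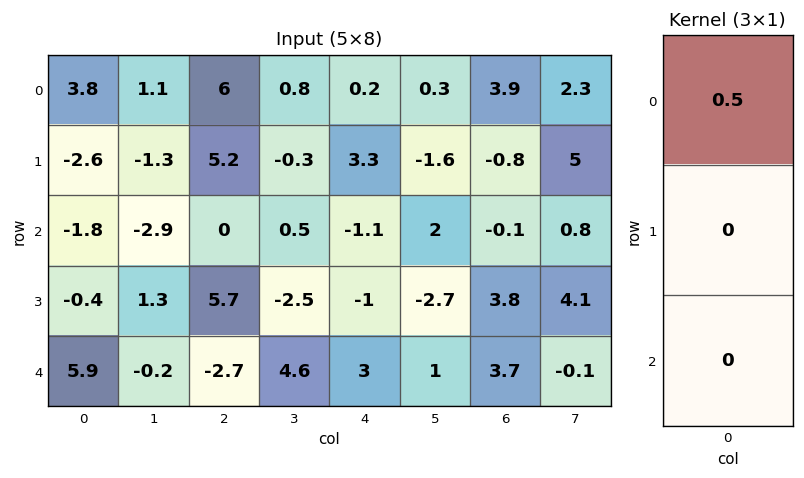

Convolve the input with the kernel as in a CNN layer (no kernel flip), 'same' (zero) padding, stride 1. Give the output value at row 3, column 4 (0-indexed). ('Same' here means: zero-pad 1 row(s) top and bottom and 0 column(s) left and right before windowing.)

-0.55

The receptive field on the zero-padded input at this output position is [-1.1 / -1 / 3]. Elementwise product with the kernel and sum: -1.1·0.5.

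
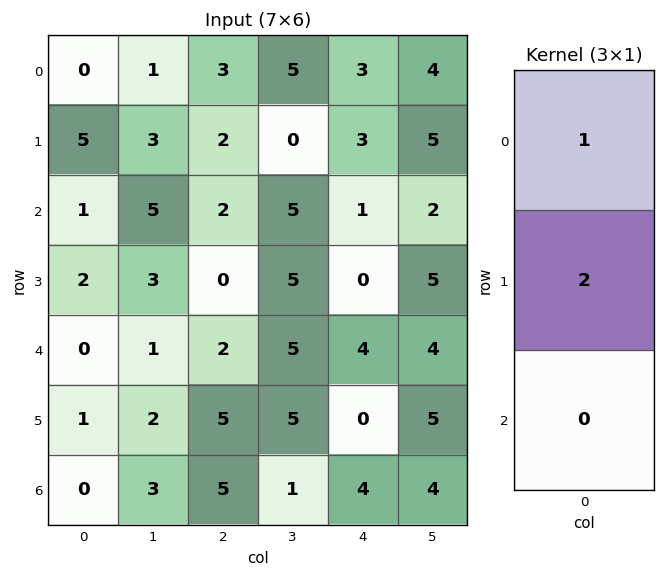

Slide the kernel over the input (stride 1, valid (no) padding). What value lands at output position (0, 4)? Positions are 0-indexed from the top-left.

The receptive field on the input at this output position is [3 / 3 / 1]. Elementwise product with the kernel and sum: 3·1 + 3·2.

9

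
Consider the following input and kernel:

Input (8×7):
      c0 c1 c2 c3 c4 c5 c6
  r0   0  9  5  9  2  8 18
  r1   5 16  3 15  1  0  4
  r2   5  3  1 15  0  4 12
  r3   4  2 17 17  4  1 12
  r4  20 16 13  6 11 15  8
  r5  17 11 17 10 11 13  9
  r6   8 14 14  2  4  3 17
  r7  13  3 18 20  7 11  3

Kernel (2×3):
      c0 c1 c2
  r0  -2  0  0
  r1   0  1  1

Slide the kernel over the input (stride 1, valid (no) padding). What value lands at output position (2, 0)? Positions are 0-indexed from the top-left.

The receptive field on the input at this output position is [5 3 1 / 4 2 17]. Elementwise product with the kernel and sum: 5·-2 + 2·1 + 17·1.

9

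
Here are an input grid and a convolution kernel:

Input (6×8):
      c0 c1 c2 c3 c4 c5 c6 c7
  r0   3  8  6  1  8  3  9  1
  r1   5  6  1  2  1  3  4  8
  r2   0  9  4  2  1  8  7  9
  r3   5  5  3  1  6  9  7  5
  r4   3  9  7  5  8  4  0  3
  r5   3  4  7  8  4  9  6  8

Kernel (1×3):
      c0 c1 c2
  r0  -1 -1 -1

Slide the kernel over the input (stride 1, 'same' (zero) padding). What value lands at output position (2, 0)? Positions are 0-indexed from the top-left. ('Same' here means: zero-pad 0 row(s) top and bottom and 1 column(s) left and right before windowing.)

-9

The receptive field on the zero-padded input at this output position is [0 0 9]. Elementwise product with the kernel and sum: 0·-1 + 0·-1 + 9·-1.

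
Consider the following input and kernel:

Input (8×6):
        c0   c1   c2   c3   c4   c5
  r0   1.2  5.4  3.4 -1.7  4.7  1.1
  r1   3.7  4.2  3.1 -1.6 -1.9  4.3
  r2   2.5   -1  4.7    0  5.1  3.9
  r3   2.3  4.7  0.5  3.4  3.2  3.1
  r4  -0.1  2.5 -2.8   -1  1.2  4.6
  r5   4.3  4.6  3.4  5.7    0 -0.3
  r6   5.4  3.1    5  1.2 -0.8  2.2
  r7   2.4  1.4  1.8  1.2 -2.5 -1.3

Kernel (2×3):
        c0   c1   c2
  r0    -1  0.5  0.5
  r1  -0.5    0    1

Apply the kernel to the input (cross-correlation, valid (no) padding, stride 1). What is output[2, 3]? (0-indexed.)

The receptive field on the input at this output position is [0 5.1 3.9 / 3.4 3.2 3.1]. Elementwise product with the kernel and sum: 0·-1 + 5.1·0.5 + 3.9·0.5 + 3.4·-0.5 + 3.1·1.

5.9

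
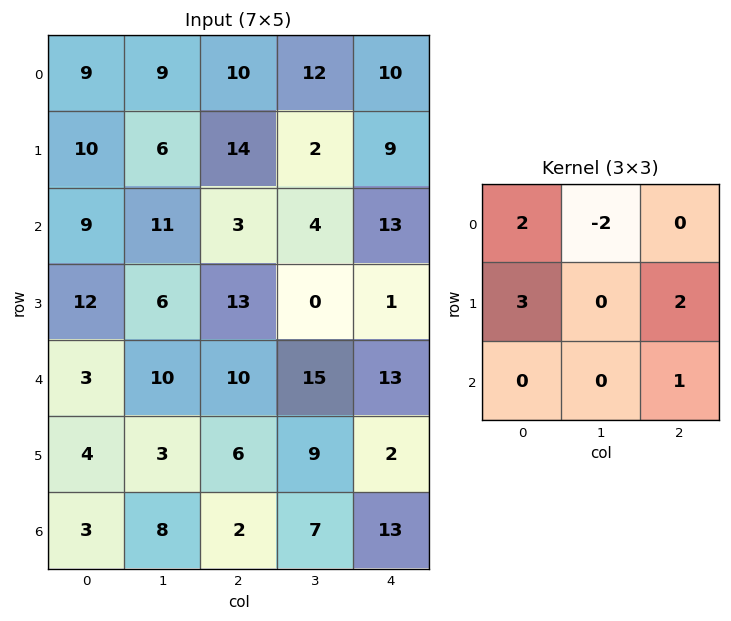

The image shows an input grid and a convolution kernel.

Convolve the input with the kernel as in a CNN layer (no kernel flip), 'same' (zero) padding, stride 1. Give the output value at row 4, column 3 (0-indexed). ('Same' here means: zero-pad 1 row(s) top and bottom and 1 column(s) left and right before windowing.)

The receptive field on the zero-padded input at this output position is [13 0 1 / 10 15 13 / 6 9 2]. Elementwise product with the kernel and sum: 13·2 + 0·-2 + 10·3 + 13·2 + 2·1.

84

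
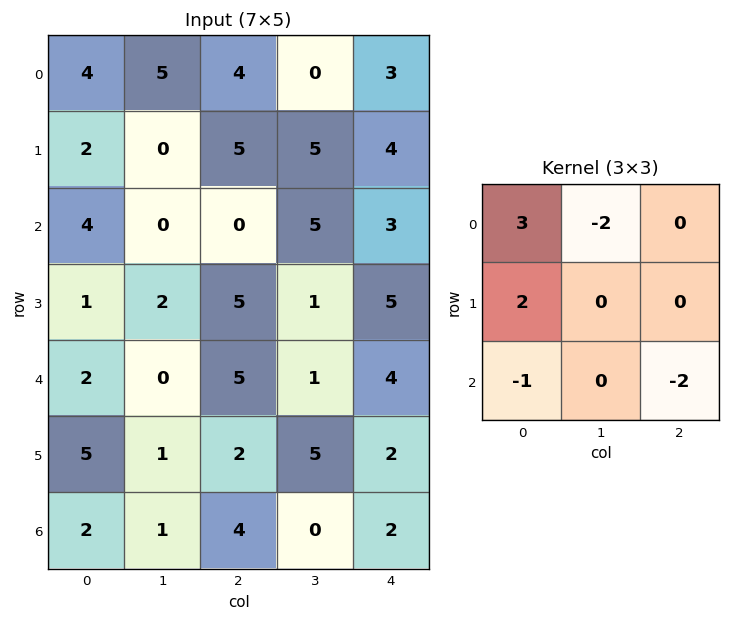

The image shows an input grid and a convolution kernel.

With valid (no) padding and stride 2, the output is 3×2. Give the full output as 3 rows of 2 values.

Output[0,0]: The receptive field on the input at this output position is [4 5 4 / 2 0 5 / 4 0 0]. Elementwise product with the kernel and sum: 4·3 + 5·-2 + 2·2 + 4·-1 + 0·-2.
Output[0,1]: The receptive field on the input at this output position is [4 0 3 / 5 5 4 / 0 5 3]. Elementwise product with the kernel and sum: 4·3 + 0·-2 + 5·2 + 0·-1 + 3·-2.

2 16
2 -13
6 9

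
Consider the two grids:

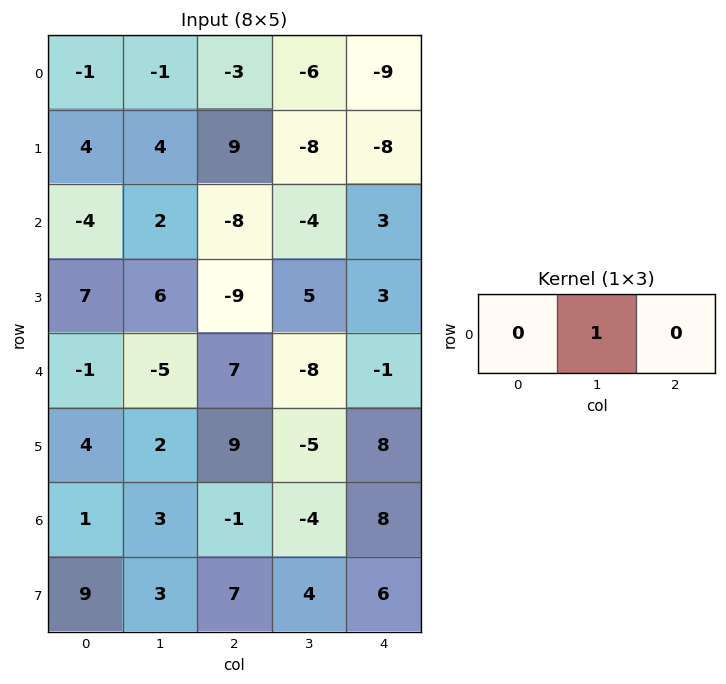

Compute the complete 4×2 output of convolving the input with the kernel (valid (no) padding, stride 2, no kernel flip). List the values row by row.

-1 -6
2 -4
-5 -8
3 -4

Output[0,0]: The receptive field on the input at this output position is [-1 -1 -3]. Elementwise product with the kernel and sum: -1·1.
Output[0,1]: The receptive field on the input at this output position is [-3 -6 -9]. Elementwise product with the kernel and sum: -6·1.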